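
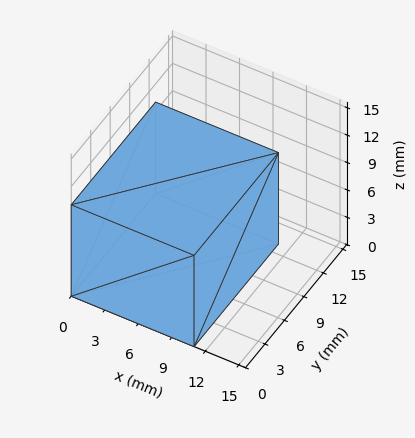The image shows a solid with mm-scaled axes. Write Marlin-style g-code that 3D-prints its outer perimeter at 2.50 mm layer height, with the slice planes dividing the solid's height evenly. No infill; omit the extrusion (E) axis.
Reading the render: the shape is a rectangular box, roughly 11 × 13 mm footprint and 10 mm tall (dimensions read to the nearest mm from the axis ticks). For the g-code, the solid's height is divided into equal slices at the stated Δz and each level perimeter traced with G1 moves after a G0 lift.

; perimeter-only toolpath
G21 ; units = mm
G90 ; absolute positioning
G28 ; home
; layer 1
G0 Z2.50
G0 X0.00 Y0.00
G1 X11.00 Y0.00
G1 X11.00 Y13.00
G1 X0.00 Y13.00
G1 X0.00 Y0.00
; layer 2
G0 Z5.00
G0 X0.00 Y0.00
G1 X11.00 Y0.00
G1 X11.00 Y13.00
G1 X0.00 Y13.00
G1 X0.00 Y0.00
; layer 3
G0 Z7.50
G0 X0.00 Y0.00
G1 X11.00 Y0.00
G1 X11.00 Y13.00
G1 X0.00 Y13.00
G1 X0.00 Y0.00
; layer 4
G0 Z10.00
G0 X0.00 Y0.00
G1 X11.00 Y0.00
G1 X11.00 Y13.00
G1 X0.00 Y13.00
G1 X0.00 Y0.00
M2 ; end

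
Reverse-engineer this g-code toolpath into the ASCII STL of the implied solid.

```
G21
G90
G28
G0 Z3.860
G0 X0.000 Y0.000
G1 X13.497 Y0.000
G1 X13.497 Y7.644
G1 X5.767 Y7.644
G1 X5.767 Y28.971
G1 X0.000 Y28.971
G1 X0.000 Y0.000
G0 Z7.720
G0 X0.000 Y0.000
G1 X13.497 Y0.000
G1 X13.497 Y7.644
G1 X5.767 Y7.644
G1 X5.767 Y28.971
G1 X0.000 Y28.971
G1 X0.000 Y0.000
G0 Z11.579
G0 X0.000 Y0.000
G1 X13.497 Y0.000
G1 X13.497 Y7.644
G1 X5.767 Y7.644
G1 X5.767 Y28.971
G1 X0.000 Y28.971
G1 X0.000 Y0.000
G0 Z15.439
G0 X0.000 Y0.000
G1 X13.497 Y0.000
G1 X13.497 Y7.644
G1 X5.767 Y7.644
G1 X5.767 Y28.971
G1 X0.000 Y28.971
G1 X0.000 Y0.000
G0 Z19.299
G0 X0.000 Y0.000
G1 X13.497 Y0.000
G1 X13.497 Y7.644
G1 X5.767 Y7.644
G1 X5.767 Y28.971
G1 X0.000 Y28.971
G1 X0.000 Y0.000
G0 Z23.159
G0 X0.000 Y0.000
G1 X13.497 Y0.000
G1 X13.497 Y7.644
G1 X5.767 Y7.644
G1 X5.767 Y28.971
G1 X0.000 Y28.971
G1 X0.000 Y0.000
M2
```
solid part
  facet normal 0.0000 0.0000 -1.0000
    outer loop
      vertex 13.497 7.644 0.000
      vertex 13.497 0.000 0.000
      vertex 0.000 0.000 0.000
    endloop
  endfacet
  facet normal 0.0000 0.0000 -1.0000
    outer loop
      vertex 5.767 7.644 0.000
      vertex 13.497 7.644 0.000
      vertex 0.000 0.000 0.000
    endloop
  endfacet
  facet normal 0.0000 0.0000 -1.0000
    outer loop
      vertex 5.767 28.971 0.000
      vertex 5.767 7.644 0.000
      vertex 0.000 0.000 0.000
    endloop
  endfacet
  facet normal 0.0000 0.0000 -1.0000
    outer loop
      vertex 0.000 28.971 0.000
      vertex 5.767 28.971 0.000
      vertex 0.000 0.000 0.000
    endloop
  endfacet
  facet normal 0.0000 0.0000 1.0000
    outer loop
      vertex 0.000 0.000 23.159
      vertex 13.497 0.000 23.159
      vertex 13.497 7.644 23.159
    endloop
  endfacet
  facet normal 0.0000 0.0000 1.0000
    outer loop
      vertex 0.000 0.000 23.159
      vertex 13.497 7.644 23.159
      vertex 5.767 7.644 23.159
    endloop
  endfacet
  facet normal 0.0000 0.0000 1.0000
    outer loop
      vertex 0.000 0.000 23.159
      vertex 5.767 7.644 23.159
      vertex 5.767 28.971 23.159
    endloop
  endfacet
  facet normal 0.0000 0.0000 1.0000
    outer loop
      vertex 0.000 0.000 23.159
      vertex 5.767 28.971 23.159
      vertex 0.000 28.971 23.159
    endloop
  endfacet
  facet normal 0.0000 -1.0000 0.0000
    outer loop
      vertex 0.000 0.000 0.000
      vertex 13.497 0.000 0.000
      vertex 13.497 0.000 23.159
    endloop
  endfacet
  facet normal 0.0000 -1.0000 0.0000
    outer loop
      vertex 0.000 0.000 0.000
      vertex 13.497 0.000 23.159
      vertex 0.000 0.000 23.159
    endloop
  endfacet
  facet normal 1.0000 0.0000 0.0000
    outer loop
      vertex 13.497 0.000 0.000
      vertex 13.497 7.644 0.000
      vertex 13.497 7.644 23.159
    endloop
  endfacet
  facet normal 1.0000 0.0000 0.0000
    outer loop
      vertex 13.497 0.000 0.000
      vertex 13.497 7.644 23.159
      vertex 13.497 0.000 23.159
    endloop
  endfacet
  facet normal 0.0000 1.0000 0.0000
    outer loop
      vertex 13.497 7.644 0.000
      vertex 5.767 7.644 0.000
      vertex 5.767 7.644 23.159
    endloop
  endfacet
  facet normal 0.0000 1.0000 0.0000
    outer loop
      vertex 13.497 7.644 0.000
      vertex 5.767 7.644 23.159
      vertex 13.497 7.644 23.159
    endloop
  endfacet
  facet normal 1.0000 0.0000 0.0000
    outer loop
      vertex 5.767 7.644 0.000
      vertex 5.767 28.971 0.000
      vertex 5.767 28.971 23.159
    endloop
  endfacet
  facet normal 1.0000 0.0000 0.0000
    outer loop
      vertex 5.767 7.644 0.000
      vertex 5.767 28.971 23.159
      vertex 5.767 7.644 23.159
    endloop
  endfacet
  facet normal 0.0000 1.0000 0.0000
    outer loop
      vertex 5.767 28.971 0.000
      vertex 0.000 28.971 0.000
      vertex 0.000 28.971 23.159
    endloop
  endfacet
  facet normal 0.0000 1.0000 0.0000
    outer loop
      vertex 5.767 28.971 0.000
      vertex 0.000 28.971 23.159
      vertex 5.767 28.971 23.159
    endloop
  endfacet
  facet normal -1.0000 0.0000 0.0000
    outer loop
      vertex 0.000 28.971 0.000
      vertex 0.000 0.000 0.000
      vertex 0.000 0.000 23.159
    endloop
  endfacet
  facet normal -1.0000 0.0000 0.0000
    outer loop
      vertex 0.000 28.971 0.000
      vertex 0.000 0.000 23.159
      vertex 0.000 28.971 23.159
    endloop
  endfacet
endsolid part

The G0 Z moves step by Δz≈3.860 mm. Every layer's G1 loop is the same polygon, so the solid is a straight extrusion of it from z=0 to z≈23.2. Closing with flat bottom and top caps and triangulating gives 20 facets — an L-shaped prism: outer 13.5 × 29 mm, arm thicknesses ≈ 7.64 mm (horizontal) and 5.77 mm (vertical), extruded 23.2 mm in z.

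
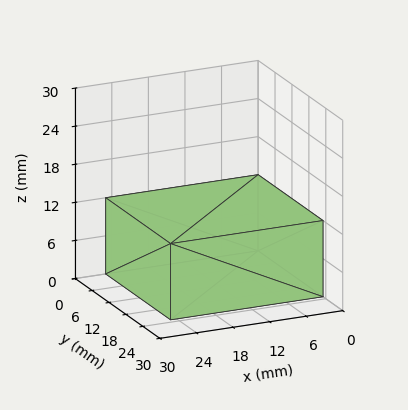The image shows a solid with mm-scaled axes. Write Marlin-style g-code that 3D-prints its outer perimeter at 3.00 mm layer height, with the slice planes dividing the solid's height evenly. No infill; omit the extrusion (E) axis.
Reading the render: the shape is a rectangular box, roughly 25 × 23 mm footprint and 12 mm tall (dimensions read to the nearest mm from the axis ticks). For the g-code, the solid's height is divided into equal slices at the stated Δz and each level perimeter traced with G1 moves after a G0 lift.

; perimeter-only toolpath
G21 ; units = mm
G90 ; absolute positioning
G28 ; home
; layer 1
G0 Z3.00
G0 X0.00 Y0.00
G1 X25.00 Y0.00
G1 X25.00 Y23.00
G1 X0.00 Y23.00
G1 X0.00 Y0.00
; layer 2
G0 Z6.00
G0 X0.00 Y0.00
G1 X25.00 Y0.00
G1 X25.00 Y23.00
G1 X0.00 Y23.00
G1 X0.00 Y0.00
; layer 3
G0 Z9.00
G0 X0.00 Y0.00
G1 X25.00 Y0.00
G1 X25.00 Y23.00
G1 X0.00 Y23.00
G1 X0.00 Y0.00
; layer 4
G0 Z12.00
G0 X0.00 Y0.00
G1 X25.00 Y0.00
G1 X25.00 Y23.00
G1 X0.00 Y23.00
G1 X0.00 Y0.00
M2 ; end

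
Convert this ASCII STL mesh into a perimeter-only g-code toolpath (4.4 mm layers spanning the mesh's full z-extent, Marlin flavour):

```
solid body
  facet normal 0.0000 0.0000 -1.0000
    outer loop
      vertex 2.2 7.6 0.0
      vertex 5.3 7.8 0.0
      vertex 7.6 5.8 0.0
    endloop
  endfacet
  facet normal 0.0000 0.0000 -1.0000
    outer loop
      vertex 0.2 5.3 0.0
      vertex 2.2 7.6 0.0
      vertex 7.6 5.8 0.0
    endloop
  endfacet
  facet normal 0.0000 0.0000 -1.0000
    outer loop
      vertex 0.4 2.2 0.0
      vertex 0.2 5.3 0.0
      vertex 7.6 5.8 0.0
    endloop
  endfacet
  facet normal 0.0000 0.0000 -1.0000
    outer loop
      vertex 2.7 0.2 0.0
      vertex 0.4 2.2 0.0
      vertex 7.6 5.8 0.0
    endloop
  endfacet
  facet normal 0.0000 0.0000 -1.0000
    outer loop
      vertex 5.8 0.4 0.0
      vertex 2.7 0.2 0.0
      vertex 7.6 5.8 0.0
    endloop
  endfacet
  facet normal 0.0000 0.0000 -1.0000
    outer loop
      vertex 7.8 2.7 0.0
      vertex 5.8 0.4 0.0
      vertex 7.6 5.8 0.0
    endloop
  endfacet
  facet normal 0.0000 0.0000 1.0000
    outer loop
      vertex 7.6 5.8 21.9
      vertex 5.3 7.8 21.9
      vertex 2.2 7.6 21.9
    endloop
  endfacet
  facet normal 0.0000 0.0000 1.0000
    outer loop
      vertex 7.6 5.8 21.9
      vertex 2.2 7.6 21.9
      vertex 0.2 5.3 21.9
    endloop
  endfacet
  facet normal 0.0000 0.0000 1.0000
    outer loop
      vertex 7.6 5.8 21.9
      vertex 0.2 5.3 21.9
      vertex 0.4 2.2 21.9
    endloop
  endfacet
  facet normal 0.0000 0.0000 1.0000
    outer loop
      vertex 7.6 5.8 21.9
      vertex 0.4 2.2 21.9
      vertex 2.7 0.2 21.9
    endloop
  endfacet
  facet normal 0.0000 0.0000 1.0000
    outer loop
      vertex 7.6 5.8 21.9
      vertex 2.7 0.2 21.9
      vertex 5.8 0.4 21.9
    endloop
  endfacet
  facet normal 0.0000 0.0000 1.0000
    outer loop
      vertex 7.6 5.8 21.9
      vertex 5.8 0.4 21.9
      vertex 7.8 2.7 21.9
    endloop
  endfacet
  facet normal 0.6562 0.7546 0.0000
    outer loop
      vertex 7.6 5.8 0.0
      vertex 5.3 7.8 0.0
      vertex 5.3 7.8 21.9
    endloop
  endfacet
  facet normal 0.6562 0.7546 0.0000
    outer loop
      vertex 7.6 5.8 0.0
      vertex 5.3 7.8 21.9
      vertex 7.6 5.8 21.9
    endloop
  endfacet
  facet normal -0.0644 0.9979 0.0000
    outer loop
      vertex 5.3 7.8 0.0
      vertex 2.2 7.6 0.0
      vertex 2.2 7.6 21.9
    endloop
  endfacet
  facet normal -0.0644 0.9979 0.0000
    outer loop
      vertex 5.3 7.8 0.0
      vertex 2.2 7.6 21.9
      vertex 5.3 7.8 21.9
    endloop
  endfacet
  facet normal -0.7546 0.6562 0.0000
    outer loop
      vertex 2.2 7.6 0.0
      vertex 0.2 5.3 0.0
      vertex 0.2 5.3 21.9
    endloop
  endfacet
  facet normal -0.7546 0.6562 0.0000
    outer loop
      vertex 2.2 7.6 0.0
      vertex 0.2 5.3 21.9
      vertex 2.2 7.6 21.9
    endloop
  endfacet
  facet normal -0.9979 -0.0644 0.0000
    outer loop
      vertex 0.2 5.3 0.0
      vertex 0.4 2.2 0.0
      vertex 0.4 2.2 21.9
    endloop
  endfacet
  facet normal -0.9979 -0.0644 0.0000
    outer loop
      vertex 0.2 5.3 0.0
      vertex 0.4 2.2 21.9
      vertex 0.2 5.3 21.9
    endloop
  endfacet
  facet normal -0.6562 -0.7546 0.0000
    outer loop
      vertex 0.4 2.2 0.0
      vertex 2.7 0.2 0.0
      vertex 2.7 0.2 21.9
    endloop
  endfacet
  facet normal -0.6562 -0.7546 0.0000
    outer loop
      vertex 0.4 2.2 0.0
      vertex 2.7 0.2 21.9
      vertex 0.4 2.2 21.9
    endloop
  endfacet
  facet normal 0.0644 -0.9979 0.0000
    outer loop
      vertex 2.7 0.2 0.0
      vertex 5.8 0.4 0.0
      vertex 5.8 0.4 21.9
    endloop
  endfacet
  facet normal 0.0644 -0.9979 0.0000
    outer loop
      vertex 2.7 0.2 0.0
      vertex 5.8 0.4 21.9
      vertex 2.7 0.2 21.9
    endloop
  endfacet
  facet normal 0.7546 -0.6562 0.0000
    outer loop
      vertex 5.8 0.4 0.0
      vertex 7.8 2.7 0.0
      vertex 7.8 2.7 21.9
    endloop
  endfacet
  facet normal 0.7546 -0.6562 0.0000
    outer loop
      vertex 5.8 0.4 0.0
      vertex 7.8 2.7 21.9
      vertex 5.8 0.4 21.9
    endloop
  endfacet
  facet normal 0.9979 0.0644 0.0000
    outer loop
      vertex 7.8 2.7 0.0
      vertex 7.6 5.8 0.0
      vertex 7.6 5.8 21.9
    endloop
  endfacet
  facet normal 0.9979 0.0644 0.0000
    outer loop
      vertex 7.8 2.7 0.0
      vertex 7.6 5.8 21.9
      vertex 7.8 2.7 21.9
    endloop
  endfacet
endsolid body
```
; perimeter-only toolpath
G21 ; units = mm
G90 ; absolute positioning
G28 ; home
; layer 1
G0 Z4.4
G0 X7.6 Y5.8
G1 X5.3 Y7.8
G1 X2.2 Y7.6
G1 X0.2 Y5.3
G1 X0.4 Y2.2
G1 X2.7 Y0.2
G1 X5.8 Y0.4
G1 X7.8 Y2.7
G1 X7.6 Y5.8
; layer 2
G0 Z8.8
G0 X7.6 Y5.8
G1 X5.3 Y7.8
G1 X2.2 Y7.6
G1 X0.2 Y5.3
G1 X0.4 Y2.2
G1 X2.7 Y0.2
G1 X5.8 Y0.4
G1 X7.8 Y2.7
G1 X7.6 Y5.8
; layer 3
G0 Z13.1
G0 X7.6 Y5.8
G1 X5.3 Y7.8
G1 X2.2 Y7.6
G1 X0.2 Y5.3
G1 X0.4 Y2.2
G1 X2.7 Y0.2
G1 X5.8 Y0.4
G1 X7.8 Y2.7
G1 X7.6 Y5.8
; layer 4
G0 Z17.5
G0 X7.6 Y5.8
G1 X5.3 Y7.8
G1 X2.2 Y7.6
G1 X0.2 Y5.3
G1 X0.4 Y2.2
G1 X2.7 Y0.2
G1 X5.8 Y0.4
G1 X7.8 Y2.7
G1 X7.6 Y5.8
; layer 5
G0 Z21.9
G0 X7.6 Y5.8
G1 X5.3 Y7.8
G1 X2.2 Y7.6
G1 X0.2 Y5.3
G1 X0.4 Y2.2
G1 X2.7 Y0.2
G1 X5.8 Y0.4
G1 X7.8 Y2.7
G1 X7.6 Y5.8
M2 ; end

The solid is a regular 8-sided prism (a cylinder approximated with 8 flat sides), circumscribed radius ≈ 4 mm, height ≈ 21.9 mm. Slicing at Δz = 4.4 mm — 5 equal slices spanning the solid's height, so layer i sits at z = i·h/5 — gives 5 non-empty perimeters. Each is a 8-segment closed polygon; G0 lifts to the layer z and rapids to the start vertex, then G1 traces the edges.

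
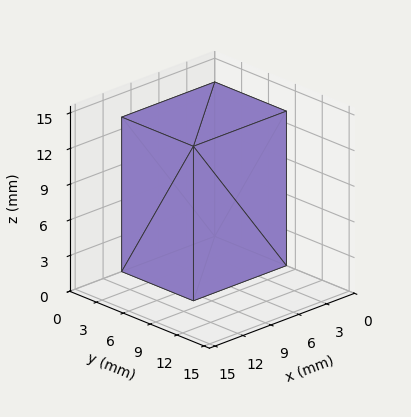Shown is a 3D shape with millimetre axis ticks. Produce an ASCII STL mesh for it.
Reading the render: the shape is a rectangular box, roughly 10 × 8 mm footprint and 13 mm tall (dimensions read to the nearest mm from the axis ticks). For the STL, each face is triangulated and given an outward normal.

solid part
  facet normal 0.0000 0.0000 -1.0000
    outer loop
      vertex 10.00 8.00 0.00
      vertex 10.00 0.00 0.00
      vertex 0.00 0.00 0.00
    endloop
  endfacet
  facet normal 0.0000 0.0000 -1.0000
    outer loop
      vertex 0.00 8.00 0.00
      vertex 10.00 8.00 0.00
      vertex 0.00 0.00 0.00
    endloop
  endfacet
  facet normal 0.0000 0.0000 1.0000
    outer loop
      vertex 0.00 0.00 13.00
      vertex 10.00 0.00 13.00
      vertex 10.00 8.00 13.00
    endloop
  endfacet
  facet normal 0.0000 0.0000 1.0000
    outer loop
      vertex 0.00 0.00 13.00
      vertex 10.00 8.00 13.00
      vertex 0.00 8.00 13.00
    endloop
  endfacet
  facet normal 0.0000 -1.0000 0.0000
    outer loop
      vertex 0.00 0.00 0.00
      vertex 10.00 0.00 0.00
      vertex 10.00 0.00 13.00
    endloop
  endfacet
  facet normal 0.0000 -1.0000 0.0000
    outer loop
      vertex 0.00 0.00 0.00
      vertex 10.00 0.00 13.00
      vertex 0.00 0.00 13.00
    endloop
  endfacet
  facet normal 0.0000 1.0000 0.0000
    outer loop
      vertex 10.00 8.00 13.00
      vertex 10.00 8.00 0.00
      vertex 0.00 8.00 0.00
    endloop
  endfacet
  facet normal 0.0000 1.0000 0.0000
    outer loop
      vertex 0.00 8.00 13.00
      vertex 10.00 8.00 13.00
      vertex 0.00 8.00 0.00
    endloop
  endfacet
  facet normal -1.0000 0.0000 0.0000
    outer loop
      vertex 0.00 8.00 13.00
      vertex 0.00 8.00 0.00
      vertex 0.00 0.00 0.00
    endloop
  endfacet
  facet normal -1.0000 0.0000 0.0000
    outer loop
      vertex 0.00 0.00 13.00
      vertex 0.00 8.00 13.00
      vertex 0.00 0.00 0.00
    endloop
  endfacet
  facet normal 1.0000 0.0000 0.0000
    outer loop
      vertex 10.00 0.00 0.00
      vertex 10.00 8.00 0.00
      vertex 10.00 8.00 13.00
    endloop
  endfacet
  facet normal 1.0000 0.0000 0.0000
    outer loop
      vertex 10.00 0.00 0.00
      vertex 10.00 8.00 13.00
      vertex 10.00 0.00 13.00
    endloop
  endfacet
endsolid part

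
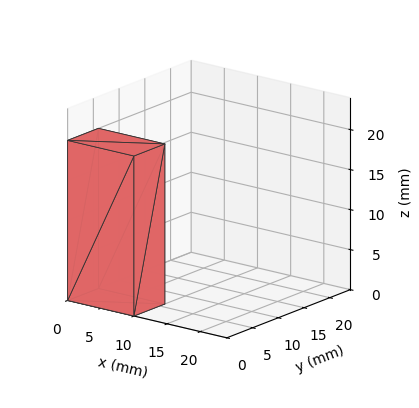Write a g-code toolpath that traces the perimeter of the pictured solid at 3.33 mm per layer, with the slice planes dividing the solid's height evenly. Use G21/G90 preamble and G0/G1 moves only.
Reading the render: the shape is a rectangular box, roughly 10 × 6 mm footprint and 20 mm tall (dimensions read to the nearest mm from the axis ticks). For the g-code, the solid's height is divided into equal slices at the stated Δz and each level perimeter traced with G1 moves after a G0 lift.

; perimeter-only toolpath
G21 ; units = mm
G90 ; absolute positioning
G28 ; home
; layer 1
G0 Z3.33
G0 X0.00 Y0.00
G1 X10.00 Y0.00
G1 X10.00 Y6.00
G1 X0.00 Y6.00
G1 X0.00 Y0.00
; layer 2
G0 Z6.67
G0 X0.00 Y0.00
G1 X10.00 Y0.00
G1 X10.00 Y6.00
G1 X0.00 Y6.00
G1 X0.00 Y0.00
; layer 3
G0 Z10.00
G0 X0.00 Y0.00
G1 X10.00 Y0.00
G1 X10.00 Y6.00
G1 X0.00 Y6.00
G1 X0.00 Y0.00
; layer 4
G0 Z13.33
G0 X0.00 Y0.00
G1 X10.00 Y0.00
G1 X10.00 Y6.00
G1 X0.00 Y6.00
G1 X0.00 Y0.00
; layer 5
G0 Z16.67
G0 X0.00 Y0.00
G1 X10.00 Y0.00
G1 X10.00 Y6.00
G1 X0.00 Y6.00
G1 X0.00 Y0.00
; layer 6
G0 Z20.00
G0 X0.00 Y0.00
G1 X10.00 Y0.00
G1 X10.00 Y6.00
G1 X0.00 Y6.00
G1 X0.00 Y0.00
M2 ; end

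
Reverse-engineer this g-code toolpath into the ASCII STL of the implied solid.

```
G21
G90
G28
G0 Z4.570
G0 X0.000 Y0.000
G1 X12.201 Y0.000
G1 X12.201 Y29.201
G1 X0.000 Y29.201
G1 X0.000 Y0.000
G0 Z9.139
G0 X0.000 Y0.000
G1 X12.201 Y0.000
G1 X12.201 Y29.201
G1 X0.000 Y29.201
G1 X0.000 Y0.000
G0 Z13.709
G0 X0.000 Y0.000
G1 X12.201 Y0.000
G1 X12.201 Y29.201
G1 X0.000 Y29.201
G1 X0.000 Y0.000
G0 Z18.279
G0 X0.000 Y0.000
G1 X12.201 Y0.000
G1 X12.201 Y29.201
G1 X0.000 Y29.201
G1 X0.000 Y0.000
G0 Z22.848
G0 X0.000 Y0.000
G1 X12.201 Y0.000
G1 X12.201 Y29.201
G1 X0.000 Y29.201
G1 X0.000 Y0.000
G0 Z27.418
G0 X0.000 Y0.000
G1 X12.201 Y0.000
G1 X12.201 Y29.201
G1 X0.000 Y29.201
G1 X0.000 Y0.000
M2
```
solid part
  facet normal 0.0000 0.0000 -1.0000
    outer loop
      vertex 12.201 29.201 0.000
      vertex 12.201 0.000 0.000
      vertex 0.000 0.000 0.000
    endloop
  endfacet
  facet normal 0.0000 0.0000 -1.0000
    outer loop
      vertex 0.000 29.201 0.000
      vertex 12.201 29.201 0.000
      vertex 0.000 0.000 0.000
    endloop
  endfacet
  facet normal 0.0000 0.0000 1.0000
    outer loop
      vertex 0.000 0.000 27.418
      vertex 12.201 0.000 27.418
      vertex 12.201 29.201 27.418
    endloop
  endfacet
  facet normal 0.0000 0.0000 1.0000
    outer loop
      vertex 0.000 0.000 27.418
      vertex 12.201 29.201 27.418
      vertex 0.000 29.201 27.418
    endloop
  endfacet
  facet normal 0.0000 -1.0000 0.0000
    outer loop
      vertex 0.000 0.000 0.000
      vertex 12.201 0.000 0.000
      vertex 12.201 0.000 27.418
    endloop
  endfacet
  facet normal 0.0000 -1.0000 0.0000
    outer loop
      vertex 0.000 0.000 0.000
      vertex 12.201 0.000 27.418
      vertex 0.000 0.000 27.418
    endloop
  endfacet
  facet normal 0.0000 1.0000 0.0000
    outer loop
      vertex 12.201 29.201 27.418
      vertex 12.201 29.201 0.000
      vertex 0.000 29.201 0.000
    endloop
  endfacet
  facet normal 0.0000 1.0000 0.0000
    outer loop
      vertex 0.000 29.201 27.418
      vertex 12.201 29.201 27.418
      vertex 0.000 29.201 0.000
    endloop
  endfacet
  facet normal -1.0000 0.0000 0.0000
    outer loop
      vertex 0.000 29.201 27.418
      vertex 0.000 29.201 0.000
      vertex 0.000 0.000 0.000
    endloop
  endfacet
  facet normal -1.0000 0.0000 0.0000
    outer loop
      vertex 0.000 0.000 27.418
      vertex 0.000 29.201 27.418
      vertex 0.000 0.000 0.000
    endloop
  endfacet
  facet normal 1.0000 0.0000 0.0000
    outer loop
      vertex 12.201 0.000 0.000
      vertex 12.201 29.201 0.000
      vertex 12.201 29.201 27.418
    endloop
  endfacet
  facet normal 1.0000 0.0000 0.0000
    outer loop
      vertex 12.201 0.000 0.000
      vertex 12.201 29.201 27.418
      vertex 12.201 0.000 27.418
    endloop
  endfacet
endsolid part

The G0 Z moves step by Δz≈4.570 mm. Every layer's G1 loop is the same polygon, so the solid is a straight extrusion of it from z=0 to z≈27.4. Closing with flat bottom and top caps and triangulating gives 12 facets — a rectangular box, roughly 12.2 × 29.2 mm footprint and 27.4 mm tall.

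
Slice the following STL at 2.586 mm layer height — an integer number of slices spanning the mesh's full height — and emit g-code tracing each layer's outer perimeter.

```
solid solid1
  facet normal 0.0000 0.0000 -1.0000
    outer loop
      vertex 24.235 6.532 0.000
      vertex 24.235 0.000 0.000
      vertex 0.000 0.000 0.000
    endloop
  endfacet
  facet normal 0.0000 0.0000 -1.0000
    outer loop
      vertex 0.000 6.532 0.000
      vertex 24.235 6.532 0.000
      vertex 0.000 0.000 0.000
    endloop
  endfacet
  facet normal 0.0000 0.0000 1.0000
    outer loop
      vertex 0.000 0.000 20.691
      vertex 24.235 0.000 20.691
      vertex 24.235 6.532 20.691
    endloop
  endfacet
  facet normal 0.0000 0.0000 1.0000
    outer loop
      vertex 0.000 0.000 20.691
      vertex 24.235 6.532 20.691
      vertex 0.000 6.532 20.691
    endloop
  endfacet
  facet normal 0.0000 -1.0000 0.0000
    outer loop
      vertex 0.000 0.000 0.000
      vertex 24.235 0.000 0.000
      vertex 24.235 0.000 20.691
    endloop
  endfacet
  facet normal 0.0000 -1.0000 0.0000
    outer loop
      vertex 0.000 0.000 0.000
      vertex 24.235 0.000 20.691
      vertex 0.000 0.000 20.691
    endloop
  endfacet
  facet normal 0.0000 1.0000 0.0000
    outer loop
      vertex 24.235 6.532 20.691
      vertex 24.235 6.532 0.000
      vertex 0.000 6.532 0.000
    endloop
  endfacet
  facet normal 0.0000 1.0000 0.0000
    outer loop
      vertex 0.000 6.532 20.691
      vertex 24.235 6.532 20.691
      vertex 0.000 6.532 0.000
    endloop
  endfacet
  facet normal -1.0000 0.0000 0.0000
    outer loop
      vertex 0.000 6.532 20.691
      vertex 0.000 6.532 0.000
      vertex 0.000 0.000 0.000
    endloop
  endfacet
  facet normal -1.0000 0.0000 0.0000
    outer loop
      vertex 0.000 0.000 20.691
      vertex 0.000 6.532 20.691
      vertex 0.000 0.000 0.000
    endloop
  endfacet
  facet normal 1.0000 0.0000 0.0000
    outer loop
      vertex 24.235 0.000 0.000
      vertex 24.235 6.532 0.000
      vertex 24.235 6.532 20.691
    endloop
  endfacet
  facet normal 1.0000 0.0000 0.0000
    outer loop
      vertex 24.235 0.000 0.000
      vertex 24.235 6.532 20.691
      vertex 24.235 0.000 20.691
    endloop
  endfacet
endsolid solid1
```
; perimeter-only toolpath
G21 ; units = mm
G90 ; absolute positioning
G28 ; home
; layer 1
G0 Z2.586
G0 X0.000 Y0.000
G1 X24.235 Y0.000
G1 X24.235 Y6.532
G1 X0.000 Y6.532
G1 X0.000 Y0.000
; layer 2
G0 Z5.173
G0 X0.000 Y0.000
G1 X24.235 Y0.000
G1 X24.235 Y6.532
G1 X0.000 Y6.532
G1 X0.000 Y0.000
; layer 3
G0 Z7.759
G0 X0.000 Y0.000
G1 X24.235 Y0.000
G1 X24.235 Y6.532
G1 X0.000 Y6.532
G1 X0.000 Y0.000
; layer 4
G0 Z10.345
G0 X0.000 Y0.000
G1 X24.235 Y0.000
G1 X24.235 Y6.532
G1 X0.000 Y6.532
G1 X0.000 Y0.000
; layer 5
G0 Z12.932
G0 X0.000 Y0.000
G1 X24.235 Y0.000
G1 X24.235 Y6.532
G1 X0.000 Y6.532
G1 X0.000 Y0.000
; layer 6
G0 Z15.518
G0 X0.000 Y0.000
G1 X24.235 Y0.000
G1 X24.235 Y6.532
G1 X0.000 Y6.532
G1 X0.000 Y0.000
; layer 7
G0 Z18.105
G0 X0.000 Y0.000
G1 X24.235 Y0.000
G1 X24.235 Y6.532
G1 X0.000 Y6.532
G1 X0.000 Y0.000
; layer 8
G0 Z20.691
G0 X0.000 Y0.000
G1 X24.235 Y0.000
G1 X24.235 Y6.532
G1 X0.000 Y6.532
G1 X0.000 Y0.000
M2 ; end

The solid is a rectangular box, roughly 24.2 × 6.53 mm footprint and 20.7 mm tall. Slicing at Δz = 2.586 mm — 8 equal slices spanning the solid's height, so layer i sits at z = i·h/8 — gives 8 non-empty perimeters. Each is a 4-segment closed polygon; G0 lifts to the layer z and rapids to the start vertex, then G1 traces the edges.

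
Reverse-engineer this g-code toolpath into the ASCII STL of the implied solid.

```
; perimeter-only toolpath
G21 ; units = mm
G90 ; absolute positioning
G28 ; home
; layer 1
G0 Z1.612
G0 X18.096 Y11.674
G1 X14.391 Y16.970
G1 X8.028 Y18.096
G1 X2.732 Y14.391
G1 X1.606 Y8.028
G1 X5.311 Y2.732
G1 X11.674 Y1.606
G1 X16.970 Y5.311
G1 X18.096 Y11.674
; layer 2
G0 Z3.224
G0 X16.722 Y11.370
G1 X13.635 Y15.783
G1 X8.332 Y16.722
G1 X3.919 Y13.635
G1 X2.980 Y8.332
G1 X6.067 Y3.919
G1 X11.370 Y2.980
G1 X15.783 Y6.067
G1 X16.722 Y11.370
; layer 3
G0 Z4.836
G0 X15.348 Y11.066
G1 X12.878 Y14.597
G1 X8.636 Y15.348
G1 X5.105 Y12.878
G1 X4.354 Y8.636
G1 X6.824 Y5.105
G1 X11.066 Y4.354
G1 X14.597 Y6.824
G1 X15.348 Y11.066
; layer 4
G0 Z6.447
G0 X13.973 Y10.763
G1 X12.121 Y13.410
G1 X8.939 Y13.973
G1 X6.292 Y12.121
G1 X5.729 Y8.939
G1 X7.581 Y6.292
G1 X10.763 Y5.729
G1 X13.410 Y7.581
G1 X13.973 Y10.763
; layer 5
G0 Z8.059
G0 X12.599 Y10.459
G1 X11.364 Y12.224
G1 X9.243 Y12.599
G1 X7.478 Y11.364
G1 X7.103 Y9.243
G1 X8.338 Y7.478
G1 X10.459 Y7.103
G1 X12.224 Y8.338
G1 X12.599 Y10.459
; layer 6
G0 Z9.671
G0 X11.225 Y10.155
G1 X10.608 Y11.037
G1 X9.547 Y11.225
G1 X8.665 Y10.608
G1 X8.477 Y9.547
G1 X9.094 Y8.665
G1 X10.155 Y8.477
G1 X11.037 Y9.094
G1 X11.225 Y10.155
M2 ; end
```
solid part
  facet normal 0.0000 0.0000 -1.0000
    outer loop
      vertex 7.724 19.470 0.000
      vertex 15.148 18.156 0.000
      vertex 19.470 11.978 0.000
    endloop
  endfacet
  facet normal 0.0000 0.0000 -1.0000
    outer loop
      vertex 1.546 15.148 0.000
      vertex 7.724 19.470 0.000
      vertex 19.470 11.978 0.000
    endloop
  endfacet
  facet normal 0.0000 0.0000 -1.0000
    outer loop
      vertex 0.232 7.724 0.000
      vertex 1.546 15.148 0.000
      vertex 19.470 11.978 0.000
    endloop
  endfacet
  facet normal 0.0000 0.0000 -1.0000
    outer loop
      vertex 4.554 1.546 0.000
      vertex 0.232 7.724 0.000
      vertex 19.470 11.978 0.000
    endloop
  endfacet
  facet normal 0.0000 0.0000 -1.0000
    outer loop
      vertex 11.978 0.232 0.000
      vertex 4.554 1.546 0.000
      vertex 19.470 11.978 0.000
    endloop
  endfacet
  facet normal 0.0000 0.0000 -1.0000
    outer loop
      vertex 18.156 4.554 0.000
      vertex 11.978 0.232 0.000
      vertex 19.470 11.978 0.000
    endloop
  endfacet
  facet normal 0.6378 0.4462 0.6278
    outer loop
      vertex 19.470 11.978 0.000
      vertex 15.148 18.156 0.000
      vertex 9.851 9.851 11.283
    endloop
  endfacet
  facet normal 0.1357 0.7664 0.6278
    outer loop
      vertex 15.148 18.156 0.000
      vertex 7.724 19.470 0.000
      vertex 9.851 9.851 11.283
    endloop
  endfacet
  facet normal -0.4462 0.6378 0.6278
    outer loop
      vertex 7.724 19.470 0.000
      vertex 1.546 15.148 0.000
      vertex 9.851 9.851 11.283
    endloop
  endfacet
  facet normal -0.7664 0.1357 0.6278
    outer loop
      vertex 1.546 15.148 0.000
      vertex 0.232 7.724 0.000
      vertex 9.851 9.851 11.283
    endloop
  endfacet
  facet normal -0.6378 -0.4462 0.6278
    outer loop
      vertex 0.232 7.724 0.000
      vertex 4.554 1.546 0.000
      vertex 9.851 9.851 11.283
    endloop
  endfacet
  facet normal -0.1357 -0.7664 0.6278
    outer loop
      vertex 4.554 1.546 0.000
      vertex 11.978 0.232 0.000
      vertex 9.851 9.851 11.283
    endloop
  endfacet
  facet normal 0.4462 -0.6378 0.6278
    outer loop
      vertex 11.978 0.232 0.000
      vertex 18.156 4.554 0.000
      vertex 9.851 9.851 11.283
    endloop
  endfacet
  facet normal 0.7664 -0.1357 0.6278
    outer loop
      vertex 18.156 4.554 0.000
      vertex 19.470 11.978 0.000
      vertex 9.851 9.851 11.283
    endloop
  endfacet
endsolid part

The G0 Z moves step by Δz≈1.612 mm. The G1 loops shrink linearly with z, so the solid tapers from its base footprint up to z≈11.3. Closing with a flat bottom cap and the tapered top and triangulating gives 14 facets — a regular 8-sided pyramid, base circumscribed radius ≈ 9.85 mm, apex at z ≈ 11.3 mm.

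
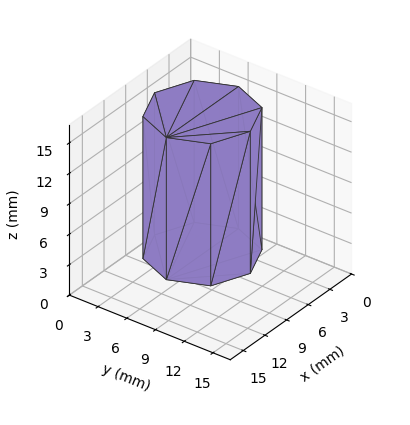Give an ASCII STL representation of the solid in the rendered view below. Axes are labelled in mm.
Reading the render: the shape is a regular 8-sided prism (a cylinder approximated with 8 flat sides), circumscribed radius ≈ 5 mm, height ≈ 14 mm (dimensions read to the nearest mm from the axis ticks). For the STL, each face is triangulated and given an outward normal.

solid part
  facet normal 0.0000 0.0000 -1.0000
    outer loop
      vertex 5.00 10.00 0.00
      vertex 8.54 8.54 0.00
      vertex 10.00 5.00 0.00
    endloop
  endfacet
  facet normal 0.0000 0.0000 -1.0000
    outer loop
      vertex 1.46 8.54 0.00
      vertex 5.00 10.00 0.00
      vertex 10.00 5.00 0.00
    endloop
  endfacet
  facet normal 0.0000 0.0000 -1.0000
    outer loop
      vertex 0.00 5.00 0.00
      vertex 1.46 8.54 0.00
      vertex 10.00 5.00 0.00
    endloop
  endfacet
  facet normal 0.0000 0.0000 -1.0000
    outer loop
      vertex 1.46 1.46 0.00
      vertex 0.00 5.00 0.00
      vertex 10.00 5.00 0.00
    endloop
  endfacet
  facet normal 0.0000 0.0000 -1.0000
    outer loop
      vertex 5.00 0.00 0.00
      vertex 1.46 1.46 0.00
      vertex 10.00 5.00 0.00
    endloop
  endfacet
  facet normal 0.0000 0.0000 -1.0000
    outer loop
      vertex 8.54 1.46 0.00
      vertex 5.00 0.00 0.00
      vertex 10.00 5.00 0.00
    endloop
  endfacet
  facet normal 0.0000 0.0000 1.0000
    outer loop
      vertex 10.00 5.00 14.00
      vertex 8.54 8.54 14.00
      vertex 5.00 10.00 14.00
    endloop
  endfacet
  facet normal 0.0000 0.0000 1.0000
    outer loop
      vertex 10.00 5.00 14.00
      vertex 5.00 10.00 14.00
      vertex 1.46 8.54 14.00
    endloop
  endfacet
  facet normal 0.0000 0.0000 1.0000
    outer loop
      vertex 10.00 5.00 14.00
      vertex 1.46 8.54 14.00
      vertex 0.00 5.00 14.00
    endloop
  endfacet
  facet normal 0.0000 0.0000 1.0000
    outer loop
      vertex 10.00 5.00 14.00
      vertex 0.00 5.00 14.00
      vertex 1.46 1.46 14.00
    endloop
  endfacet
  facet normal 0.0000 0.0000 1.0000
    outer loop
      vertex 10.00 5.00 14.00
      vertex 1.46 1.46 14.00
      vertex 5.00 0.00 14.00
    endloop
  endfacet
  facet normal 0.0000 0.0000 1.0000
    outer loop
      vertex 10.00 5.00 14.00
      vertex 5.00 0.00 14.00
      vertex 8.54 1.46 14.00
    endloop
  endfacet
  facet normal 0.9245 0.3813 0.0000
    outer loop
      vertex 10.00 5.00 0.00
      vertex 8.54 8.54 0.00
      vertex 8.54 8.54 14.00
    endloop
  endfacet
  facet normal 0.9245 0.3813 0.0000
    outer loop
      vertex 10.00 5.00 0.00
      vertex 8.54 8.54 14.00
      vertex 10.00 5.00 14.00
    endloop
  endfacet
  facet normal 0.3813 0.9245 0.0000
    outer loop
      vertex 8.54 8.54 0.00
      vertex 5.00 10.00 0.00
      vertex 5.00 10.00 14.00
    endloop
  endfacet
  facet normal 0.3813 0.9245 0.0000
    outer loop
      vertex 8.54 8.54 0.00
      vertex 5.00 10.00 14.00
      vertex 8.54 8.54 14.00
    endloop
  endfacet
  facet normal -0.3813 0.9245 0.0000
    outer loop
      vertex 5.00 10.00 0.00
      vertex 1.46 8.54 0.00
      vertex 1.46 8.54 14.00
    endloop
  endfacet
  facet normal -0.3813 0.9245 0.0000
    outer loop
      vertex 5.00 10.00 0.00
      vertex 1.46 8.54 14.00
      vertex 5.00 10.00 14.00
    endloop
  endfacet
  facet normal -0.9245 0.3813 0.0000
    outer loop
      vertex 1.46 8.54 0.00
      vertex 0.00 5.00 0.00
      vertex 0.00 5.00 14.00
    endloop
  endfacet
  facet normal -0.9245 0.3813 0.0000
    outer loop
      vertex 1.46 8.54 0.00
      vertex 0.00 5.00 14.00
      vertex 1.46 8.54 14.00
    endloop
  endfacet
  facet normal -0.9245 -0.3813 0.0000
    outer loop
      vertex 0.00 5.00 0.00
      vertex 1.46 1.46 0.00
      vertex 1.46 1.46 14.00
    endloop
  endfacet
  facet normal -0.9245 -0.3813 0.0000
    outer loop
      vertex 0.00 5.00 0.00
      vertex 1.46 1.46 14.00
      vertex 0.00 5.00 14.00
    endloop
  endfacet
  facet normal -0.3813 -0.9245 0.0000
    outer loop
      vertex 1.46 1.46 0.00
      vertex 5.00 0.00 0.00
      vertex 5.00 0.00 14.00
    endloop
  endfacet
  facet normal -0.3813 -0.9245 0.0000
    outer loop
      vertex 1.46 1.46 0.00
      vertex 5.00 0.00 14.00
      vertex 1.46 1.46 14.00
    endloop
  endfacet
  facet normal 0.3813 -0.9245 0.0000
    outer loop
      vertex 5.00 0.00 0.00
      vertex 8.54 1.46 0.00
      vertex 8.54 1.46 14.00
    endloop
  endfacet
  facet normal 0.3813 -0.9245 0.0000
    outer loop
      vertex 5.00 0.00 0.00
      vertex 8.54 1.46 14.00
      vertex 5.00 0.00 14.00
    endloop
  endfacet
  facet normal 0.9245 -0.3813 0.0000
    outer loop
      vertex 8.54 1.46 0.00
      vertex 10.00 5.00 0.00
      vertex 10.00 5.00 14.00
    endloop
  endfacet
  facet normal 0.9245 -0.3813 0.0000
    outer loop
      vertex 8.54 1.46 0.00
      vertex 10.00 5.00 14.00
      vertex 8.54 1.46 14.00
    endloop
  endfacet
endsolid part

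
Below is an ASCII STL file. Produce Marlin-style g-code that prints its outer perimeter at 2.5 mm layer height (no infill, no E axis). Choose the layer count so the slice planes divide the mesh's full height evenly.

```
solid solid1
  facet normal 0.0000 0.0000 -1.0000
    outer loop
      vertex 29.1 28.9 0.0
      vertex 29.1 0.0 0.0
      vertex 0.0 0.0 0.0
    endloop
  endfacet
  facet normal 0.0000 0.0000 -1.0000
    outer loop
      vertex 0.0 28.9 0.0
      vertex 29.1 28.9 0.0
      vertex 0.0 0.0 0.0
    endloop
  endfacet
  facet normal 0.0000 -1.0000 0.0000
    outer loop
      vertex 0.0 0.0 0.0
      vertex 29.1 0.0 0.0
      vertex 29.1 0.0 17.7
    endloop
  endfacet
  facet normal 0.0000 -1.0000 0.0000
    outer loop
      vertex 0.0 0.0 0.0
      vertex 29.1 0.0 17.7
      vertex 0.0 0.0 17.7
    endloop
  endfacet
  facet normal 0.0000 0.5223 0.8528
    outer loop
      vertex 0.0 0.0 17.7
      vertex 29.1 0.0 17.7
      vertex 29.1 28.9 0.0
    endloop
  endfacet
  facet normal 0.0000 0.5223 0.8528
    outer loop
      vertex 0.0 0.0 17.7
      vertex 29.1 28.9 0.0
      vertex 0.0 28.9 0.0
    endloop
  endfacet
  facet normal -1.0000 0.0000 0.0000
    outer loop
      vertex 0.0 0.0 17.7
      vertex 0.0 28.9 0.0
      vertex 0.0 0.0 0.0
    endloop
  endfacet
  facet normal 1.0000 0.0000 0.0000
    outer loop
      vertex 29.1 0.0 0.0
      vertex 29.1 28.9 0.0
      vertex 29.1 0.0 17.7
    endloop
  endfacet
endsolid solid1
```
; perimeter-only toolpath
G21 ; units = mm
G90 ; absolute positioning
G28 ; home
; layer 1
G0 Z2.5
G0 X0.0 Y0.0
G1 X29.1 Y0.0
G1 X29.1 Y24.8
G1 X0.0 Y24.8
G1 X0.0 Y0.0
; layer 2
G0 Z5.1
G0 X0.0 Y0.0
G1 X29.1 Y0.0
G1 X29.1 Y20.6
G1 X0.0 Y20.6
G1 X0.0 Y0.0
; layer 3
G0 Z7.6
G0 X0.0 Y0.0
G1 X29.1 Y0.0
G1 X29.1 Y16.5
G1 X0.0 Y16.5
G1 X0.0 Y0.0
; layer 4
G0 Z10.1
G0 X0.0 Y0.0
G1 X29.1 Y0.0
G1 X29.1 Y12.4
G1 X0.0 Y12.4
G1 X0.0 Y0.0
; layer 5
G0 Z12.6
G0 X0.0 Y0.0
G1 X29.1 Y0.0
G1 X29.1 Y8.3
G1 X0.0 Y8.3
G1 X0.0 Y0.0
; layer 6
G0 Z15.2
G0 X0.0 Y0.0
G1 X29.1 Y0.0
G1 X29.1 Y4.1
G1 X0.0 Y4.1
G1 X0.0 Y0.0
M2 ; end

The solid is a wedge (ramp): 29.1 × 28.9 mm base, rising to 17.7 mm along the y=0 edge and sloping linearly to z=0 at y=28.9. Slicing at Δz = 2.5 mm — 7 equal slices spanning the solid's height, so layer i sits at z = i·h/7 — gives 6 non-empty perimeters. Each is a 4-segment closed polygon; G0 lifts to the layer z and rapids to the start vertex, then G1 traces the edges. The cross-section shrinks linearly with z (the slice at the apex is degenerate and omitted).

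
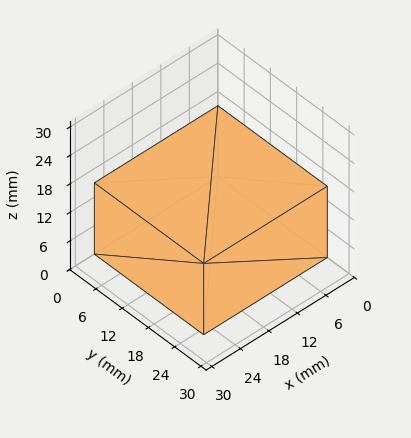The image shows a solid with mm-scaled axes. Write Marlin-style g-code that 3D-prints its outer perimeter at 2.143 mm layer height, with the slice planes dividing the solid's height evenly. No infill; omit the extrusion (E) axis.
Reading the render: the shape is a rectangular box, roughly 26 × 25 mm footprint and 15 mm tall (dimensions read to the nearest mm from the axis ticks). For the g-code, the solid's height is divided into equal slices at the stated Δz and each level perimeter traced with G1 moves after a G0 lift.

; perimeter-only toolpath
G21 ; units = mm
G90 ; absolute positioning
G28 ; home
; layer 1
G0 Z2.143
G0 X0.000 Y0.000
G1 X26.000 Y0.000
G1 X26.000 Y25.000
G1 X0.000 Y25.000
G1 X0.000 Y0.000
; layer 2
G0 Z4.286
G0 X0.000 Y0.000
G1 X26.000 Y0.000
G1 X26.000 Y25.000
G1 X0.000 Y25.000
G1 X0.000 Y0.000
; layer 3
G0 Z6.429
G0 X0.000 Y0.000
G1 X26.000 Y0.000
G1 X26.000 Y25.000
G1 X0.000 Y25.000
G1 X0.000 Y0.000
; layer 4
G0 Z8.571
G0 X0.000 Y0.000
G1 X26.000 Y0.000
G1 X26.000 Y25.000
G1 X0.000 Y25.000
G1 X0.000 Y0.000
; layer 5
G0 Z10.714
G0 X0.000 Y0.000
G1 X26.000 Y0.000
G1 X26.000 Y25.000
G1 X0.000 Y25.000
G1 X0.000 Y0.000
; layer 6
G0 Z12.857
G0 X0.000 Y0.000
G1 X26.000 Y0.000
G1 X26.000 Y25.000
G1 X0.000 Y25.000
G1 X0.000 Y0.000
; layer 7
G0 Z15.000
G0 X0.000 Y0.000
G1 X26.000 Y0.000
G1 X26.000 Y25.000
G1 X0.000 Y25.000
G1 X0.000 Y0.000
M2 ; end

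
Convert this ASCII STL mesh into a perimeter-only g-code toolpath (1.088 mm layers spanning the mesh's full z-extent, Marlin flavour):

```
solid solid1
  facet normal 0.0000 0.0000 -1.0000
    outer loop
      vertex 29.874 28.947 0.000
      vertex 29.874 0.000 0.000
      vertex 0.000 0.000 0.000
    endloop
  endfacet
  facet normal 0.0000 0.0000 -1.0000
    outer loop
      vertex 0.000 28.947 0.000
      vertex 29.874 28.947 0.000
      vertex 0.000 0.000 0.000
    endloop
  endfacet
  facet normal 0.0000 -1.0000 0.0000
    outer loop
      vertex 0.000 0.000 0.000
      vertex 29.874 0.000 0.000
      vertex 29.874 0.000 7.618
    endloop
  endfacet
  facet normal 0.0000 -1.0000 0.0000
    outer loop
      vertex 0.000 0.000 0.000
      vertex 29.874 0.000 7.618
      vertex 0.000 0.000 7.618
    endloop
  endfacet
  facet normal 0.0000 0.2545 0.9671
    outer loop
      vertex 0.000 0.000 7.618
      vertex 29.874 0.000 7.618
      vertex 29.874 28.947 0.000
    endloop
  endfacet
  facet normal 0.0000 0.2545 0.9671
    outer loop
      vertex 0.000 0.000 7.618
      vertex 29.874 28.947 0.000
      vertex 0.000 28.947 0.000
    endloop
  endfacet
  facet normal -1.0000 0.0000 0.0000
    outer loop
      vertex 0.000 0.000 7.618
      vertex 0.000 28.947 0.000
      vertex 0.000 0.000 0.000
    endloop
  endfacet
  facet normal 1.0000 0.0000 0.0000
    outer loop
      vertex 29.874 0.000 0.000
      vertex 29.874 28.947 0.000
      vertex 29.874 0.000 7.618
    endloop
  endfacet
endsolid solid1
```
; perimeter-only toolpath
G21 ; units = mm
G90 ; absolute positioning
G28 ; home
; layer 1
G0 Z1.088
G0 X0.000 Y0.000
G1 X29.874 Y0.000
G1 X29.874 Y24.812
G1 X0.000 Y24.812
G1 X0.000 Y0.000
; layer 2
G0 Z2.177
G0 X0.000 Y0.000
G1 X29.874 Y0.000
G1 X29.874 Y20.676
G1 X0.000 Y20.676
G1 X0.000 Y0.000
; layer 3
G0 Z3.265
G0 X0.000 Y0.000
G1 X29.874 Y0.000
G1 X29.874 Y16.541
G1 X0.000 Y16.541
G1 X0.000 Y0.000
; layer 4
G0 Z4.353
G0 X0.000 Y0.000
G1 X29.874 Y0.000
G1 X29.874 Y12.406
G1 X0.000 Y12.406
G1 X0.000 Y0.000
; layer 5
G0 Z5.441
G0 X0.000 Y0.000
G1 X29.874 Y0.000
G1 X29.874 Y8.271
G1 X0.000 Y8.271
G1 X0.000 Y0.000
; layer 6
G0 Z6.530
G0 X0.000 Y0.000
G1 X29.874 Y0.000
G1 X29.874 Y4.135
G1 X0.000 Y4.135
G1 X0.000 Y0.000
M2 ; end

The solid is a wedge (ramp): 29.9 × 28.9 mm base, rising to 7.62 mm along the y=0 edge and sloping linearly to z=0 at y=28.9. Slicing at Δz = 1.088 mm — 7 equal slices spanning the solid's height, so layer i sits at z = i·h/7 — gives 6 non-empty perimeters. Each is a 4-segment closed polygon; G0 lifts to the layer z and rapids to the start vertex, then G1 traces the edges. The cross-section shrinks linearly with z (the slice at the apex is degenerate and omitted).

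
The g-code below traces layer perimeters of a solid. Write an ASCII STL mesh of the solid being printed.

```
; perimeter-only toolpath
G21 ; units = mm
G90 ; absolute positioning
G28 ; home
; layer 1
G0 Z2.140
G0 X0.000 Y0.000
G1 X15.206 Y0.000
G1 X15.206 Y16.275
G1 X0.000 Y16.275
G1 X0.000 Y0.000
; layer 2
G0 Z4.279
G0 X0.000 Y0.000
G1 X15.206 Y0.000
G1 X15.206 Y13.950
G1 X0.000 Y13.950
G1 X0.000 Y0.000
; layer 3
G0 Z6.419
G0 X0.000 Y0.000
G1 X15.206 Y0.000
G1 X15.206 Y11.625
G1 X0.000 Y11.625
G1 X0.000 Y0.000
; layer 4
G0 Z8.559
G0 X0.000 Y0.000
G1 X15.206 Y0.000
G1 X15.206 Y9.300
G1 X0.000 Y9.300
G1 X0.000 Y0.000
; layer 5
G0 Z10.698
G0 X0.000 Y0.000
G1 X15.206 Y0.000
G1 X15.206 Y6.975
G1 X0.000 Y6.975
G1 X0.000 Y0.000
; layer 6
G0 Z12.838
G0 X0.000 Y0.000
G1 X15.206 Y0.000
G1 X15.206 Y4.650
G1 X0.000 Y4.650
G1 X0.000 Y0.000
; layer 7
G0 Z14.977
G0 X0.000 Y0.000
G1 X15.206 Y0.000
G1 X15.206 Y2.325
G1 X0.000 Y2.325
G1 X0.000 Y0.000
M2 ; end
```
solid part
  facet normal 0.0000 0.0000 -1.0000
    outer loop
      vertex 15.206 18.600 0.000
      vertex 15.206 0.000 0.000
      vertex 0.000 0.000 0.000
    endloop
  endfacet
  facet normal 0.0000 0.0000 -1.0000
    outer loop
      vertex 0.000 18.600 0.000
      vertex 15.206 18.600 0.000
      vertex 0.000 0.000 0.000
    endloop
  endfacet
  facet normal 0.0000 -1.0000 0.0000
    outer loop
      vertex 0.000 0.000 0.000
      vertex 15.206 0.000 0.000
      vertex 15.206 0.000 17.117
    endloop
  endfacet
  facet normal 0.0000 -1.0000 0.0000
    outer loop
      vertex 0.000 0.000 0.000
      vertex 15.206 0.000 17.117
      vertex 0.000 0.000 17.117
    endloop
  endfacet
  facet normal 0.0000 0.6772 0.7358
    outer loop
      vertex 0.000 0.000 17.117
      vertex 15.206 0.000 17.117
      vertex 15.206 18.600 0.000
    endloop
  endfacet
  facet normal 0.0000 0.6772 0.7358
    outer loop
      vertex 0.000 0.000 17.117
      vertex 15.206 18.600 0.000
      vertex 0.000 18.600 0.000
    endloop
  endfacet
  facet normal -1.0000 0.0000 0.0000
    outer loop
      vertex 0.000 0.000 17.117
      vertex 0.000 18.600 0.000
      vertex 0.000 0.000 0.000
    endloop
  endfacet
  facet normal 1.0000 0.0000 0.0000
    outer loop
      vertex 15.206 0.000 0.000
      vertex 15.206 18.600 0.000
      vertex 15.206 0.000 17.117
    endloop
  endfacet
endsolid part

The G0 Z moves step by Δz≈2.140 mm. The G1 loops shrink linearly with z, so the solid tapers from its base footprint up to z≈17.1. Closing with a flat bottom cap and the tapered top and triangulating gives 8 facets — a wedge (ramp): 15.2 × 18.6 mm base, rising to 17.1 mm along the y=0 edge and sloping linearly to z=0 at y=18.6.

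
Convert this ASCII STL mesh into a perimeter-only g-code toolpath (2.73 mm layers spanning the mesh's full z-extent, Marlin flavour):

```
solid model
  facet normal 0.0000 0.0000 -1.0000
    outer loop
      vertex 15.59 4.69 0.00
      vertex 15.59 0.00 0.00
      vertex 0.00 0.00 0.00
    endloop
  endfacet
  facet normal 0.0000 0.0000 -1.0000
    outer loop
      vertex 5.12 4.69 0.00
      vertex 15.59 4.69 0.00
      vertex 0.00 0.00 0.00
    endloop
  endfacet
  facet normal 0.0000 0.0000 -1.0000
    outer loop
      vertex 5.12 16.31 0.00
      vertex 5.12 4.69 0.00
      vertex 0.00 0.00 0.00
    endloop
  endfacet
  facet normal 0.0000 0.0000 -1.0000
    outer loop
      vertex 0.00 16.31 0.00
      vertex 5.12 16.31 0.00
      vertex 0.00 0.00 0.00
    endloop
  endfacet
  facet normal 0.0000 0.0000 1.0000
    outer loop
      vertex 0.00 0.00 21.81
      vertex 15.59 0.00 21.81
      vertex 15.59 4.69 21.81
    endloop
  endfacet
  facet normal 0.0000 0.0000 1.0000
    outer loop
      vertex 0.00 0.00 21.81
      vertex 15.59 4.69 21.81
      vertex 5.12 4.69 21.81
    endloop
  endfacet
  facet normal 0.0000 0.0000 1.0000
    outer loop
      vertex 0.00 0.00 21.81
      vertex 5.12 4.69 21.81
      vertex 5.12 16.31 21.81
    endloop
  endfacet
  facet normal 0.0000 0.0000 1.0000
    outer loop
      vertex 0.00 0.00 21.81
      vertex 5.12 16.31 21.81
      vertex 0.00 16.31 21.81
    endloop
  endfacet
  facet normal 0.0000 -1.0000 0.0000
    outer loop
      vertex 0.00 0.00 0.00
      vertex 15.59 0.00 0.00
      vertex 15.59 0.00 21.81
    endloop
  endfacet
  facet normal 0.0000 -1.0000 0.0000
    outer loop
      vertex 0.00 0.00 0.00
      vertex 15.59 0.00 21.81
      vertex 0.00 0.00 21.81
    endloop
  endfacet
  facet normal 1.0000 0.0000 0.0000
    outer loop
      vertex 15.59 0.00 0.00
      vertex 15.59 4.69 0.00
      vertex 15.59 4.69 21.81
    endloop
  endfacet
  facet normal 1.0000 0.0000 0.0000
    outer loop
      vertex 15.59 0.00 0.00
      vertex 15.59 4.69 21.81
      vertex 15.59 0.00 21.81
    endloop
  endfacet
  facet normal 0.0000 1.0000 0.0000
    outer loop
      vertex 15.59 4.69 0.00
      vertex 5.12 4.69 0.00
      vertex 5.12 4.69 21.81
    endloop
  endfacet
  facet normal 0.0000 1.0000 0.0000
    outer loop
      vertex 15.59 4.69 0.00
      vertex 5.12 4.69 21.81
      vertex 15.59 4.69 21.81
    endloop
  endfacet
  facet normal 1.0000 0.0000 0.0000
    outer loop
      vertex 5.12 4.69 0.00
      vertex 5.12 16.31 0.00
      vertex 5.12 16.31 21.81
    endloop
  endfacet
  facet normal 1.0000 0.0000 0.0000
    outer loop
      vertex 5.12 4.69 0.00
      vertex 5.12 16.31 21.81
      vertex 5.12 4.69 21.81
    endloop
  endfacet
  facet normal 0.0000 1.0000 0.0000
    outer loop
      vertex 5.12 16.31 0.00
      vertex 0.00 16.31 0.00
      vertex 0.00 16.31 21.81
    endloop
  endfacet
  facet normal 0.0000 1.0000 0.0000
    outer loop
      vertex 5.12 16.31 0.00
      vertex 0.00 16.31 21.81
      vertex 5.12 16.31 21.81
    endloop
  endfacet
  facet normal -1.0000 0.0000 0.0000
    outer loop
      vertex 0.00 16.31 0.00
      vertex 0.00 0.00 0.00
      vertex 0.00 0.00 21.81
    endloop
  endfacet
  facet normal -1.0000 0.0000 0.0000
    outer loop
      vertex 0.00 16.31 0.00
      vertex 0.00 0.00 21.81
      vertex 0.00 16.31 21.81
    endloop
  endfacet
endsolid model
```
; perimeter-only toolpath
G21 ; units = mm
G90 ; absolute positioning
G28 ; home
; layer 1
G0 Z2.73
G0 X0.00 Y0.00
G1 X15.59 Y0.00
G1 X15.59 Y4.69
G1 X5.12 Y4.69
G1 X5.12 Y16.31
G1 X0.00 Y16.31
G1 X0.00 Y0.00
; layer 2
G0 Z5.45
G0 X0.00 Y0.00
G1 X15.59 Y0.00
G1 X15.59 Y4.69
G1 X5.12 Y4.69
G1 X5.12 Y16.31
G1 X0.00 Y16.31
G1 X0.00 Y0.00
; layer 3
G0 Z8.18
G0 X0.00 Y0.00
G1 X15.59 Y0.00
G1 X15.59 Y4.69
G1 X5.12 Y4.69
G1 X5.12 Y16.31
G1 X0.00 Y16.31
G1 X0.00 Y0.00
; layer 4
G0 Z10.90
G0 X0.00 Y0.00
G1 X15.59 Y0.00
G1 X15.59 Y4.69
G1 X5.12 Y4.69
G1 X5.12 Y16.31
G1 X0.00 Y16.31
G1 X0.00 Y0.00
; layer 5
G0 Z13.63
G0 X0.00 Y0.00
G1 X15.59 Y0.00
G1 X15.59 Y4.69
G1 X5.12 Y4.69
G1 X5.12 Y16.31
G1 X0.00 Y16.31
G1 X0.00 Y0.00
; layer 6
G0 Z16.36
G0 X0.00 Y0.00
G1 X15.59 Y0.00
G1 X15.59 Y4.69
G1 X5.12 Y4.69
G1 X5.12 Y16.31
G1 X0.00 Y16.31
G1 X0.00 Y0.00
; layer 7
G0 Z19.08
G0 X0.00 Y0.00
G1 X15.59 Y0.00
G1 X15.59 Y4.69
G1 X5.12 Y4.69
G1 X5.12 Y16.31
G1 X0.00 Y16.31
G1 X0.00 Y0.00
; layer 8
G0 Z21.81
G0 X0.00 Y0.00
G1 X15.59 Y0.00
G1 X15.59 Y4.69
G1 X5.12 Y4.69
G1 X5.12 Y16.31
G1 X0.00 Y16.31
G1 X0.00 Y0.00
M2 ; end

The solid is an L-shaped prism: outer 15.6 × 16.3 mm, arm thicknesses ≈ 4.69 mm (horizontal) and 5.12 mm (vertical), extruded 21.8 mm in z. Slicing at Δz = 2.73 mm — 8 equal slices spanning the solid's height, so layer i sits at z = i·h/8 — gives 8 non-empty perimeters. Each is a 6-segment closed polygon; G0 lifts to the layer z and rapids to the start vertex, then G1 traces the edges.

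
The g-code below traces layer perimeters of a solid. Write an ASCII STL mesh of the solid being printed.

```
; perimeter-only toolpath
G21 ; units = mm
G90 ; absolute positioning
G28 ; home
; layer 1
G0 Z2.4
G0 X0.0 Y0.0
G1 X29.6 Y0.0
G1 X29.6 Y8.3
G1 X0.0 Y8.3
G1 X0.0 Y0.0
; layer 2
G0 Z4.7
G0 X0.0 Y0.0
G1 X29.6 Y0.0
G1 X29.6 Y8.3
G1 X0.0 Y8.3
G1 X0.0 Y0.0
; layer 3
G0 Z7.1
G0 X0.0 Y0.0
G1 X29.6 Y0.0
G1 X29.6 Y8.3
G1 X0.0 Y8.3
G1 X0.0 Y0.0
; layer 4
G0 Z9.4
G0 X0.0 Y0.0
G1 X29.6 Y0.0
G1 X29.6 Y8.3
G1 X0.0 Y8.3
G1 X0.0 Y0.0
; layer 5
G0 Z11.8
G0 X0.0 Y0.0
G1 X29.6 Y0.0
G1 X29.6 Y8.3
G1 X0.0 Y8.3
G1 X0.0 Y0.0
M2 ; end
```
solid part
  facet normal 0.0000 0.0000 -1.0000
    outer loop
      vertex 29.6 8.3 0.0
      vertex 29.6 0.0 0.0
      vertex 0.0 0.0 0.0
    endloop
  endfacet
  facet normal 0.0000 0.0000 -1.0000
    outer loop
      vertex 0.0 8.3 0.0
      vertex 29.6 8.3 0.0
      vertex 0.0 0.0 0.0
    endloop
  endfacet
  facet normal 0.0000 0.0000 1.0000
    outer loop
      vertex 0.0 0.0 11.8
      vertex 29.6 0.0 11.8
      vertex 29.6 8.3 11.8
    endloop
  endfacet
  facet normal 0.0000 0.0000 1.0000
    outer loop
      vertex 0.0 0.0 11.8
      vertex 29.6 8.3 11.8
      vertex 0.0 8.3 11.8
    endloop
  endfacet
  facet normal 0.0000 -1.0000 0.0000
    outer loop
      vertex 0.0 0.0 0.0
      vertex 29.6 0.0 0.0
      vertex 29.6 0.0 11.8
    endloop
  endfacet
  facet normal 0.0000 -1.0000 0.0000
    outer loop
      vertex 0.0 0.0 0.0
      vertex 29.6 0.0 11.8
      vertex 0.0 0.0 11.8
    endloop
  endfacet
  facet normal 0.0000 1.0000 0.0000
    outer loop
      vertex 29.6 8.3 11.8
      vertex 29.6 8.3 0.0
      vertex 0.0 8.3 0.0
    endloop
  endfacet
  facet normal 0.0000 1.0000 0.0000
    outer loop
      vertex 0.0 8.3 11.8
      vertex 29.6 8.3 11.8
      vertex 0.0 8.3 0.0
    endloop
  endfacet
  facet normal -1.0000 0.0000 0.0000
    outer loop
      vertex 0.0 8.3 11.8
      vertex 0.0 8.3 0.0
      vertex 0.0 0.0 0.0
    endloop
  endfacet
  facet normal -1.0000 0.0000 0.0000
    outer loop
      vertex 0.0 0.0 11.8
      vertex 0.0 8.3 11.8
      vertex 0.0 0.0 0.0
    endloop
  endfacet
  facet normal 1.0000 0.0000 0.0000
    outer loop
      vertex 29.6 0.0 0.0
      vertex 29.6 8.3 0.0
      vertex 29.6 8.3 11.8
    endloop
  endfacet
  facet normal 1.0000 0.0000 0.0000
    outer loop
      vertex 29.6 0.0 0.0
      vertex 29.6 8.3 11.8
      vertex 29.6 0.0 11.8
    endloop
  endfacet
endsolid part

The G0 Z moves step by Δz≈2.4 mm. Every layer's G1 loop is the same polygon, so the solid is a straight extrusion of it from z=0 to z≈11.8. Closing with flat bottom and top caps and triangulating gives 12 facets — a rectangular box, roughly 29.6 × 8.3 mm footprint and 11.8 mm tall.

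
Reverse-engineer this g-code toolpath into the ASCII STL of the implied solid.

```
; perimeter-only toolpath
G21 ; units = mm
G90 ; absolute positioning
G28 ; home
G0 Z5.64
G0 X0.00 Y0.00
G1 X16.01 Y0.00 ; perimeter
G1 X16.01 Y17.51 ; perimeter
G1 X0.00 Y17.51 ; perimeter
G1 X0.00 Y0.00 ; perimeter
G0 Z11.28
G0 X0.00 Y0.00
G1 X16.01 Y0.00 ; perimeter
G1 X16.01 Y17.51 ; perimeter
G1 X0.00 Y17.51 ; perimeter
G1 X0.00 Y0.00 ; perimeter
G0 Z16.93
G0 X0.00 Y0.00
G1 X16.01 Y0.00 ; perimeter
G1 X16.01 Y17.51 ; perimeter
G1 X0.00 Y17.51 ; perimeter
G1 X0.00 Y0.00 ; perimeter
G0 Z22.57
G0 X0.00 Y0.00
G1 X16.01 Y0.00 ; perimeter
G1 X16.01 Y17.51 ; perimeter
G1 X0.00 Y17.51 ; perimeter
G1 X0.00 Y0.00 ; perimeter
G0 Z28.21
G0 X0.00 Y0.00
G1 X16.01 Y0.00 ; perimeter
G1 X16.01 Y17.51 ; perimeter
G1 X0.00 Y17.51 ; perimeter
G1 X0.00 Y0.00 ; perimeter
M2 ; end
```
solid part
  facet normal 0.0000 0.0000 -1.0000
    outer loop
      vertex 16.01 17.51 0.00
      vertex 16.01 0.00 0.00
      vertex 0.00 0.00 0.00
    endloop
  endfacet
  facet normal 0.0000 0.0000 -1.0000
    outer loop
      vertex 0.00 17.51 0.00
      vertex 16.01 17.51 0.00
      vertex 0.00 0.00 0.00
    endloop
  endfacet
  facet normal 0.0000 0.0000 1.0000
    outer loop
      vertex 0.00 0.00 28.21
      vertex 16.01 0.00 28.21
      vertex 16.01 17.51 28.21
    endloop
  endfacet
  facet normal 0.0000 0.0000 1.0000
    outer loop
      vertex 0.00 0.00 28.21
      vertex 16.01 17.51 28.21
      vertex 0.00 17.51 28.21
    endloop
  endfacet
  facet normal 0.0000 -1.0000 0.0000
    outer loop
      vertex 0.00 0.00 0.00
      vertex 16.01 0.00 0.00
      vertex 16.01 0.00 28.21
    endloop
  endfacet
  facet normal 0.0000 -1.0000 0.0000
    outer loop
      vertex 0.00 0.00 0.00
      vertex 16.01 0.00 28.21
      vertex 0.00 0.00 28.21
    endloop
  endfacet
  facet normal 0.0000 1.0000 0.0000
    outer loop
      vertex 16.01 17.51 28.21
      vertex 16.01 17.51 0.00
      vertex 0.00 17.51 0.00
    endloop
  endfacet
  facet normal 0.0000 1.0000 0.0000
    outer loop
      vertex 0.00 17.51 28.21
      vertex 16.01 17.51 28.21
      vertex 0.00 17.51 0.00
    endloop
  endfacet
  facet normal -1.0000 0.0000 0.0000
    outer loop
      vertex 0.00 17.51 28.21
      vertex 0.00 17.51 0.00
      vertex 0.00 0.00 0.00
    endloop
  endfacet
  facet normal -1.0000 0.0000 0.0000
    outer loop
      vertex 0.00 0.00 28.21
      vertex 0.00 17.51 28.21
      vertex 0.00 0.00 0.00
    endloop
  endfacet
  facet normal 1.0000 0.0000 0.0000
    outer loop
      vertex 16.01 0.00 0.00
      vertex 16.01 17.51 0.00
      vertex 16.01 17.51 28.21
    endloop
  endfacet
  facet normal 1.0000 0.0000 0.0000
    outer loop
      vertex 16.01 0.00 0.00
      vertex 16.01 17.51 28.21
      vertex 16.01 0.00 28.21
    endloop
  endfacet
endsolid part

The G0 Z moves step by Δz≈5.64 mm. Every layer's G1 loop is the same polygon, so the solid is a straight extrusion of it from z=0 to z≈28.2. Closing with flat bottom and top caps and triangulating gives 12 facets — a rectangular box, roughly 16 × 17.5 mm footprint and 28.2 mm tall.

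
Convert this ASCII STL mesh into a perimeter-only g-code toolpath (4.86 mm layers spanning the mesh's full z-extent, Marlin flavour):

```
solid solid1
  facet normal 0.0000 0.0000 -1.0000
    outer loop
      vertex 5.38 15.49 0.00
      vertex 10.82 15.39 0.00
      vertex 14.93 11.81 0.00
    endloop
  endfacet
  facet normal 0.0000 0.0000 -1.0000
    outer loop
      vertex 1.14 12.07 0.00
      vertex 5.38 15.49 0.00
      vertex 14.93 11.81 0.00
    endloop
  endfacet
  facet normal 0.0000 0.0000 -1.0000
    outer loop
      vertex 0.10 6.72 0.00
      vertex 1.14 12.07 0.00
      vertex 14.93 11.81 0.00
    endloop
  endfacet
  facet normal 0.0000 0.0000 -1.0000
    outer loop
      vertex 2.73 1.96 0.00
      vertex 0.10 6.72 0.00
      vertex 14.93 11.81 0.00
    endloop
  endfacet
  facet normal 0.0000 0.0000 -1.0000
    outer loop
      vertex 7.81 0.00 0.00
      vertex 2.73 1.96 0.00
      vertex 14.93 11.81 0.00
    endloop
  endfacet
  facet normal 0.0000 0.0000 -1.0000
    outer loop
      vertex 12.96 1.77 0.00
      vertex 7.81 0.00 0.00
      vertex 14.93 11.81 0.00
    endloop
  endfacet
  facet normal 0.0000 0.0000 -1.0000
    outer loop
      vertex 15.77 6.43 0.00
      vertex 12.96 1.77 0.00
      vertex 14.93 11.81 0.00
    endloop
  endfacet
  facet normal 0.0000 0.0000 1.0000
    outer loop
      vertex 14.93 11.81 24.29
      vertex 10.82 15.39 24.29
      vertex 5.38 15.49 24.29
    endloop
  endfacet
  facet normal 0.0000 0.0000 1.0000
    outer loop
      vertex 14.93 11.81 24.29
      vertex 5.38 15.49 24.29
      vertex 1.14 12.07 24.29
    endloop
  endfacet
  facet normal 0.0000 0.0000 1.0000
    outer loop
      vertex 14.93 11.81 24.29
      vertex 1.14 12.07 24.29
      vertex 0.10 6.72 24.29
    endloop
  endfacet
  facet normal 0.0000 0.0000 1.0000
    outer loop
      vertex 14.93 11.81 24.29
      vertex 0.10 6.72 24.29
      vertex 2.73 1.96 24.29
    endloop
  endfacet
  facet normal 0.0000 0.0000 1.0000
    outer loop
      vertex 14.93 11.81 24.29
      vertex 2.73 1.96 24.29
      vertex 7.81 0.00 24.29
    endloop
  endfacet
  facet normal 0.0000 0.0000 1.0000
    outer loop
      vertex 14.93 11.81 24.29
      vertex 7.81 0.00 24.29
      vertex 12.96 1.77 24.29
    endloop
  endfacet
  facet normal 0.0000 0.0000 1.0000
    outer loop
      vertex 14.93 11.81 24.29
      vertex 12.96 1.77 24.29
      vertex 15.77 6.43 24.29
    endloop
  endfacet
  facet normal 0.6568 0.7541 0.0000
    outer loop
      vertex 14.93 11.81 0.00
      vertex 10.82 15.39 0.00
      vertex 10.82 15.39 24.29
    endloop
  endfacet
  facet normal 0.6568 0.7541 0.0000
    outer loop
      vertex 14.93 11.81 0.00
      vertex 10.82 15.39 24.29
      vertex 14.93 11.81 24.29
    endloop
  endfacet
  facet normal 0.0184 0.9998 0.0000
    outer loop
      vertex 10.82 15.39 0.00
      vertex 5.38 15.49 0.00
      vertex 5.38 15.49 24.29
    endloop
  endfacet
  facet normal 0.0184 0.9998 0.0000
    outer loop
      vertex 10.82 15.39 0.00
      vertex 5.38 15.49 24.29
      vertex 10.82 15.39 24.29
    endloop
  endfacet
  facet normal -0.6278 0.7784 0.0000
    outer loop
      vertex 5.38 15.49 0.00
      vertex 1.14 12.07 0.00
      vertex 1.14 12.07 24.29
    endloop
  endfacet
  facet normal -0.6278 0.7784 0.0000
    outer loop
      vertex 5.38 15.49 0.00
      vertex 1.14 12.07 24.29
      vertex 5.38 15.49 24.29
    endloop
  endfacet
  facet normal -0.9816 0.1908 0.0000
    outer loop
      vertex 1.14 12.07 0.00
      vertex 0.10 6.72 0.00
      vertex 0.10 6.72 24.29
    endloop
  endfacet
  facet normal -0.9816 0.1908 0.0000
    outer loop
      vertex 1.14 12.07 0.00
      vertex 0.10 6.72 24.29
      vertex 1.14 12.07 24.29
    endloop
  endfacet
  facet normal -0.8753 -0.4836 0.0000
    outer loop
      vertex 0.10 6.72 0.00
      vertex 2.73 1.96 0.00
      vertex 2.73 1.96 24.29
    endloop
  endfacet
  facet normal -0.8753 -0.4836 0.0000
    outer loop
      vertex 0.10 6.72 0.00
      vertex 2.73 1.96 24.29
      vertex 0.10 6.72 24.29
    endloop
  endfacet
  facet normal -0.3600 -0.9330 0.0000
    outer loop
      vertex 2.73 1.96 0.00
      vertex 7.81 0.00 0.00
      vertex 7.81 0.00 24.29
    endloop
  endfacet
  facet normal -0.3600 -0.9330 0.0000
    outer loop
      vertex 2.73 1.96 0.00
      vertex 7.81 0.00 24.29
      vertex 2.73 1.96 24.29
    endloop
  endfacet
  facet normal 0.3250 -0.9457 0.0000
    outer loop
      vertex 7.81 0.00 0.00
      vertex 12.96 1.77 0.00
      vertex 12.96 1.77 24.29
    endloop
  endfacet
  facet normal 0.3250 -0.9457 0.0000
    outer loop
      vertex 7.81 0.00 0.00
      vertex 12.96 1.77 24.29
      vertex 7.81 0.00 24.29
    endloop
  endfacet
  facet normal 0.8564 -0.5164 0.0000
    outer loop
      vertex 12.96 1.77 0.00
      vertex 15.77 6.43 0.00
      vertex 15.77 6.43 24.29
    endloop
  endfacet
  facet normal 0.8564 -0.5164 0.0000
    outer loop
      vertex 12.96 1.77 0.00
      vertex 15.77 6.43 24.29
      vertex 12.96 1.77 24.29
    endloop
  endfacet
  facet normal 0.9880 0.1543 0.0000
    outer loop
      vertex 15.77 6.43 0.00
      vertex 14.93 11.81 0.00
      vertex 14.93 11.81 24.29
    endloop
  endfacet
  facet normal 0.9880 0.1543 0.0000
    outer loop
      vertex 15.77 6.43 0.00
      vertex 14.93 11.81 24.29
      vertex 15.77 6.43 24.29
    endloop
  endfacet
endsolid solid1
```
; perimeter-only toolpath
G21 ; units = mm
G90 ; absolute positioning
G28 ; home
; layer 1
G0 Z4.86
G0 X14.93 Y11.81
G1 X10.82 Y15.39
G1 X5.38 Y15.49
G1 X1.14 Y12.07
G1 X0.10 Y6.72
G1 X2.73 Y1.96
G1 X7.81 Y0.00
G1 X12.96 Y1.77
G1 X15.77 Y6.43
G1 X14.93 Y11.81
; layer 2
G0 Z9.72
G0 X14.93 Y11.81
G1 X10.82 Y15.39
G1 X5.38 Y15.49
G1 X1.14 Y12.07
G1 X0.10 Y6.72
G1 X2.73 Y1.96
G1 X7.81 Y0.00
G1 X12.96 Y1.77
G1 X15.77 Y6.43
G1 X14.93 Y11.81
; layer 3
G0 Z14.57
G0 X14.93 Y11.81
G1 X10.82 Y15.39
G1 X5.38 Y15.49
G1 X1.14 Y12.07
G1 X0.10 Y6.72
G1 X2.73 Y1.96
G1 X7.81 Y0.00
G1 X12.96 Y1.77
G1 X15.77 Y6.43
G1 X14.93 Y11.81
; layer 4
G0 Z19.43
G0 X14.93 Y11.81
G1 X10.82 Y15.39
G1 X5.38 Y15.49
G1 X1.14 Y12.07
G1 X0.10 Y6.72
G1 X2.73 Y1.96
G1 X7.81 Y0.00
G1 X12.96 Y1.77
G1 X15.77 Y6.43
G1 X14.93 Y11.81
; layer 5
G0 Z24.29
G0 X14.93 Y11.81
G1 X10.82 Y15.39
G1 X5.38 Y15.49
G1 X1.14 Y12.07
G1 X0.10 Y6.72
G1 X2.73 Y1.96
G1 X7.81 Y0.00
G1 X12.96 Y1.77
G1 X15.77 Y6.43
G1 X14.93 Y11.81
M2 ; end

The solid is a regular 9-sided prism (a cylinder approximated with 9 flat sides), circumscribed radius ≈ 7.96 mm, height ≈ 24.3 mm. Slicing at Δz = 4.86 mm — 5 equal slices spanning the solid's height, so layer i sits at z = i·h/5 — gives 5 non-empty perimeters. Each is a 9-segment closed polygon; G0 lifts to the layer z and rapids to the start vertex, then G1 traces the edges.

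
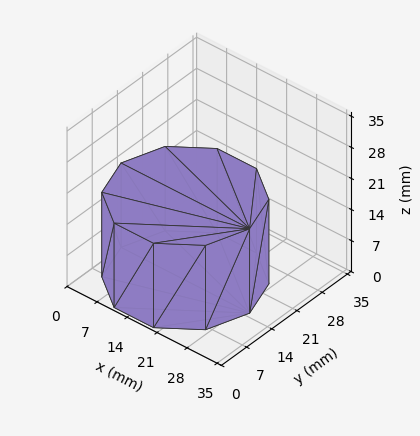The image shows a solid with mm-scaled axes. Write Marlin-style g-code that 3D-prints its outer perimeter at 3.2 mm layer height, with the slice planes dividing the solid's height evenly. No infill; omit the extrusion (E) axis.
Reading the render: the shape is a regular 10-sided prism (a cylinder approximated with 10 flat sides), circumscribed radius ≈ 15 mm, height ≈ 19 mm (dimensions read to the nearest mm from the axis ticks). For the g-code, the solid's height is divided into equal slices at the stated Δz and each level perimeter traced with G1 moves after a G0 lift.

; perimeter-only toolpath
G21 ; units = mm
G90 ; absolute positioning
G28 ; home
; layer 1
G0 Z3.2
G0 X30.0 Y15.0
G1 X27.1 Y23.8
G1 X19.6 Y29.3
G1 X10.4 Y29.3
G1 X2.9 Y23.8
G1 X0.0 Y15.0
G1 X2.9 Y6.2
G1 X10.4 Y0.7
G1 X19.6 Y0.7
G1 X27.1 Y6.2
G1 X30.0 Y15.0
; layer 2
G0 Z6.3
G0 X30.0 Y15.0
G1 X27.1 Y23.8
G1 X19.6 Y29.3
G1 X10.4 Y29.3
G1 X2.9 Y23.8
G1 X0.0 Y15.0
G1 X2.9 Y6.2
G1 X10.4 Y0.7
G1 X19.6 Y0.7
G1 X27.1 Y6.2
G1 X30.0 Y15.0
; layer 3
G0 Z9.5
G0 X30.0 Y15.0
G1 X27.1 Y23.8
G1 X19.6 Y29.3
G1 X10.4 Y29.3
G1 X2.9 Y23.8
G1 X0.0 Y15.0
G1 X2.9 Y6.2
G1 X10.4 Y0.7
G1 X19.6 Y0.7
G1 X27.1 Y6.2
G1 X30.0 Y15.0
; layer 4
G0 Z12.7
G0 X30.0 Y15.0
G1 X27.1 Y23.8
G1 X19.6 Y29.3
G1 X10.4 Y29.3
G1 X2.9 Y23.8
G1 X0.0 Y15.0
G1 X2.9 Y6.2
G1 X10.4 Y0.7
G1 X19.6 Y0.7
G1 X27.1 Y6.2
G1 X30.0 Y15.0
; layer 5
G0 Z15.8
G0 X30.0 Y15.0
G1 X27.1 Y23.8
G1 X19.6 Y29.3
G1 X10.4 Y29.3
G1 X2.9 Y23.8
G1 X0.0 Y15.0
G1 X2.9 Y6.2
G1 X10.4 Y0.7
G1 X19.6 Y0.7
G1 X27.1 Y6.2
G1 X30.0 Y15.0
; layer 6
G0 Z19.0
G0 X30.0 Y15.0
G1 X27.1 Y23.8
G1 X19.6 Y29.3
G1 X10.4 Y29.3
G1 X2.9 Y23.8
G1 X0.0 Y15.0
G1 X2.9 Y6.2
G1 X10.4 Y0.7
G1 X19.6 Y0.7
G1 X27.1 Y6.2
G1 X30.0 Y15.0
M2 ; end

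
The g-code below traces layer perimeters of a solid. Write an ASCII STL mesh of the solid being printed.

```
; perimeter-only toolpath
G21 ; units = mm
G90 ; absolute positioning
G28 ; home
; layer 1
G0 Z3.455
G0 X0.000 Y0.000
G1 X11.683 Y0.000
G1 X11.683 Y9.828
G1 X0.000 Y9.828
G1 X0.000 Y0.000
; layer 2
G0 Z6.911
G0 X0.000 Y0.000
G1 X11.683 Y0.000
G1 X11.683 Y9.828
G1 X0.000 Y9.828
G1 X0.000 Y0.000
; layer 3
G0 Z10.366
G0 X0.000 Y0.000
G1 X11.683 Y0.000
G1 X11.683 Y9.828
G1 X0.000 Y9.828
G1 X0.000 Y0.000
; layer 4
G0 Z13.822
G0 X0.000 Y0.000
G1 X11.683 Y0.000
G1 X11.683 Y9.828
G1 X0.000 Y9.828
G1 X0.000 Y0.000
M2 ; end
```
solid part
  facet normal 0.0000 0.0000 -1.0000
    outer loop
      vertex 11.683 9.828 0.000
      vertex 11.683 0.000 0.000
      vertex 0.000 0.000 0.000
    endloop
  endfacet
  facet normal 0.0000 0.0000 -1.0000
    outer loop
      vertex 0.000 9.828 0.000
      vertex 11.683 9.828 0.000
      vertex 0.000 0.000 0.000
    endloop
  endfacet
  facet normal 0.0000 0.0000 1.0000
    outer loop
      vertex 0.000 0.000 13.822
      vertex 11.683 0.000 13.822
      vertex 11.683 9.828 13.822
    endloop
  endfacet
  facet normal 0.0000 0.0000 1.0000
    outer loop
      vertex 0.000 0.000 13.822
      vertex 11.683 9.828 13.822
      vertex 0.000 9.828 13.822
    endloop
  endfacet
  facet normal 0.0000 -1.0000 0.0000
    outer loop
      vertex 0.000 0.000 0.000
      vertex 11.683 0.000 0.000
      vertex 11.683 0.000 13.822
    endloop
  endfacet
  facet normal 0.0000 -1.0000 0.0000
    outer loop
      vertex 0.000 0.000 0.000
      vertex 11.683 0.000 13.822
      vertex 0.000 0.000 13.822
    endloop
  endfacet
  facet normal 0.0000 1.0000 0.0000
    outer loop
      vertex 11.683 9.828 13.822
      vertex 11.683 9.828 0.000
      vertex 0.000 9.828 0.000
    endloop
  endfacet
  facet normal 0.0000 1.0000 0.0000
    outer loop
      vertex 0.000 9.828 13.822
      vertex 11.683 9.828 13.822
      vertex 0.000 9.828 0.000
    endloop
  endfacet
  facet normal -1.0000 0.0000 0.0000
    outer loop
      vertex 0.000 9.828 13.822
      vertex 0.000 9.828 0.000
      vertex 0.000 0.000 0.000
    endloop
  endfacet
  facet normal -1.0000 0.0000 0.0000
    outer loop
      vertex 0.000 0.000 13.822
      vertex 0.000 9.828 13.822
      vertex 0.000 0.000 0.000
    endloop
  endfacet
  facet normal 1.0000 0.0000 0.0000
    outer loop
      vertex 11.683 0.000 0.000
      vertex 11.683 9.828 0.000
      vertex 11.683 9.828 13.822
    endloop
  endfacet
  facet normal 1.0000 0.0000 0.0000
    outer loop
      vertex 11.683 0.000 0.000
      vertex 11.683 9.828 13.822
      vertex 11.683 0.000 13.822
    endloop
  endfacet
endsolid part

The G0 Z moves step by Δz≈3.455 mm. Every layer's G1 loop is the same polygon, so the solid is a straight extrusion of it from z=0 to z≈13.8. Closing with flat bottom and top caps and triangulating gives 12 facets — a rectangular box, roughly 11.7 × 9.83 mm footprint and 13.8 mm tall.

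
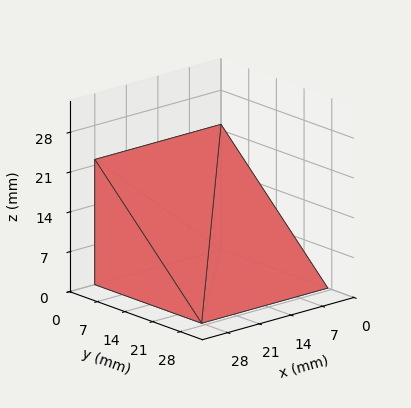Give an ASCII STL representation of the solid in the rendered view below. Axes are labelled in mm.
Reading the render: the shape is a wedge (ramp): 28 × 27 mm base, rising to 22 mm along the y=0 edge and sloping linearly to z=0 at y=27 (dimensions read to the nearest mm from the axis ticks). For the STL, each face is triangulated and given an outward normal.

solid part
  facet normal 0.0000 0.0000 -1.0000
    outer loop
      vertex 28.0 27.0 0.0
      vertex 28.0 0.0 0.0
      vertex 0.0 0.0 0.0
    endloop
  endfacet
  facet normal 0.0000 0.0000 -1.0000
    outer loop
      vertex 0.0 27.0 0.0
      vertex 28.0 27.0 0.0
      vertex 0.0 0.0 0.0
    endloop
  endfacet
  facet normal 0.0000 -1.0000 0.0000
    outer loop
      vertex 0.0 0.0 0.0
      vertex 28.0 0.0 0.0
      vertex 28.0 0.0 22.0
    endloop
  endfacet
  facet normal 0.0000 -1.0000 0.0000
    outer loop
      vertex 0.0 0.0 0.0
      vertex 28.0 0.0 22.0
      vertex 0.0 0.0 22.0
    endloop
  endfacet
  facet normal 0.0000 0.6317 0.7752
    outer loop
      vertex 0.0 0.0 22.0
      vertex 28.0 0.0 22.0
      vertex 28.0 27.0 0.0
    endloop
  endfacet
  facet normal 0.0000 0.6317 0.7752
    outer loop
      vertex 0.0 0.0 22.0
      vertex 28.0 27.0 0.0
      vertex 0.0 27.0 0.0
    endloop
  endfacet
  facet normal -1.0000 0.0000 0.0000
    outer loop
      vertex 0.0 0.0 22.0
      vertex 0.0 27.0 0.0
      vertex 0.0 0.0 0.0
    endloop
  endfacet
  facet normal 1.0000 0.0000 0.0000
    outer loop
      vertex 28.0 0.0 0.0
      vertex 28.0 27.0 0.0
      vertex 28.0 0.0 22.0
    endloop
  endfacet
endsolid part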